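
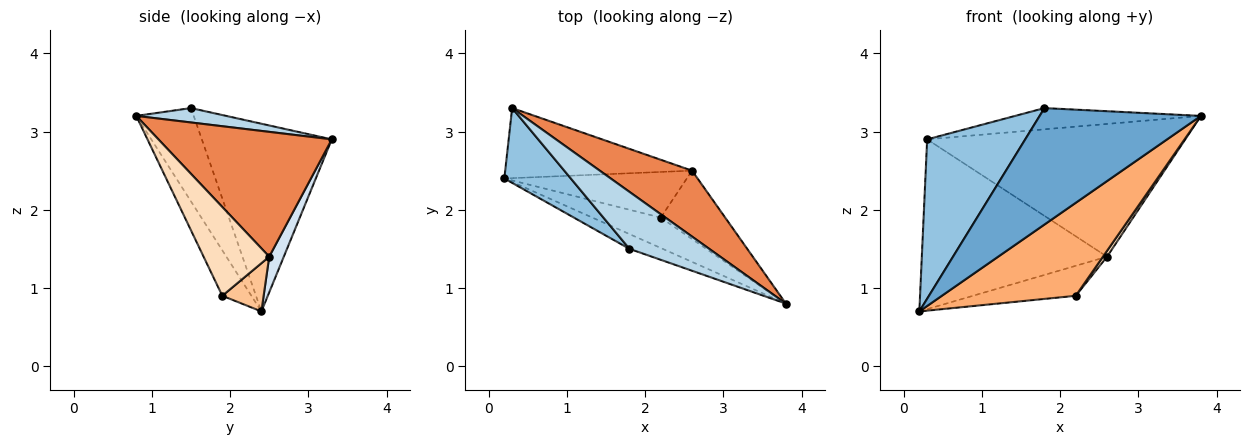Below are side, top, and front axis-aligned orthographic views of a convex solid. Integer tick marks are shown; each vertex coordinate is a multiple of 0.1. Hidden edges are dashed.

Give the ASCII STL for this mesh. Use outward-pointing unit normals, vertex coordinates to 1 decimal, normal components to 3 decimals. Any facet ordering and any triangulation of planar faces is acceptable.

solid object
 facet normal -0.333 -0.935 -0.119
  outer loop
   vertex 1.8 1.5 3.3
   vertex 0.2 2.4 0.7
   vertex 3.8 0.8 3.2
  endloop
 endfacet
 facet normal -0.768 -0.580 0.272
  outer loop
   vertex 1.8 1.5 3.3
   vertex 0.3 3.3 2.9
   vertex 0.2 2.4 0.7
  endloop
 endfacet
 facet normal 0.167 0.344 0.924
  outer loop
   vertex 1.8 1.5 3.3
   vertex 3.8 0.8 3.2
   vertex 0.3 3.3 2.9
  endloop
 endfacet
 facet normal 0.073 0.922 -0.380
  outer loop
   vertex 2.6 2.5 1.4
   vertex 0.2 2.4 0.7
   vertex 0.3 3.3 2.9
  endloop
 endfacet
 facet normal 0.516 0.767 0.381
  outer loop
   vertex 2.6 2.5 1.4
   vertex 0.3 3.3 2.9
   vertex 3.8 0.8 3.2
  endloop
 endfacet
 facet normal -0.202 -0.931 -0.304
  outer loop
   vertex 2.2 1.9 0.9
   vertex 3.8 0.8 3.2
   vertex 0.2 2.4 0.7
  endloop
 endfacet
 facet normal 0.216 0.536 -0.816
  outer loop
   vertex 2.2 1.9 0.9
   vertex 0.2 2.4 0.7
   vertex 2.6 2.5 1.4
  endloop
 endfacet
 facet normal 0.808 -0.050 -0.586
  outer loop
   vertex 2.2 1.9 0.9
   vertex 2.6 2.5 1.4
   vertex 3.8 0.8 3.2
  endloop
 endfacet
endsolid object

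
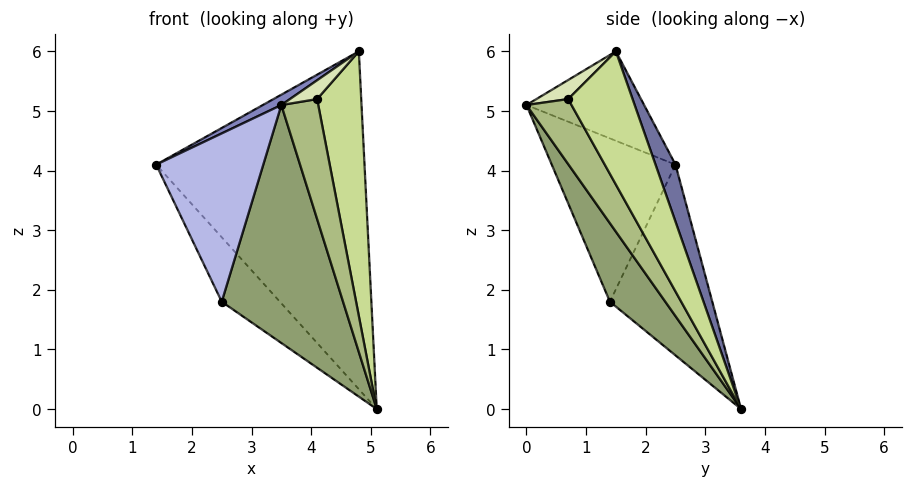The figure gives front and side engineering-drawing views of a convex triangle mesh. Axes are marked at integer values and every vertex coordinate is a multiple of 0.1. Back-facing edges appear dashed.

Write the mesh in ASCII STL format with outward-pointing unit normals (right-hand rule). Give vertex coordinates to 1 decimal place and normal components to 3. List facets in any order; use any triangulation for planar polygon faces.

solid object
 facet normal 0.090 0.939 0.333
  outer loop
   vertex 4.8 1.5 6.0
   vertex 5.1 3.6 0.0
   vertex 1.4 2.5 4.1
  endloop
 endfacet
 facet normal -0.504 -0.079 0.860
  outer loop
   vertex 4.8 1.5 6.0
   vertex 1.4 2.5 4.1
   vertex 3.5 0.0 5.1
  endloop
 endfacet
 facet normal -0.728 0.414 -0.546
  outer loop
   vertex 2.5 1.4 1.8
   vertex 1.4 2.5 4.1
   vertex 5.1 3.6 0.0
  endloop
 endfacet
 facet normal -0.755 -0.654 -0.049
  outer loop
   vertex 2.5 1.4 1.8
   vertex 3.5 0.0 5.1
   vertex 1.4 2.5 4.1
  endloop
 endfacet
 facet normal 0.370 -0.810 -0.456
  outer loop
   vertex 2.5 1.4 1.8
   vertex 5.1 3.6 0.0
   vertex 3.5 0.0 5.1
  endloop
 endfacet
 facet normal 0.758 -0.621 -0.201
  outer loop
   vertex 4.1 0.7 5.2
   vertex 3.5 0.0 5.1
   vertex 5.1 3.6 0.0
  endloop
 endfacet
 facet normal 0.815 -0.558 -0.155
  outer loop
   vertex 4.1 0.7 5.2
   vertex 5.1 3.6 0.0
   vertex 4.8 1.5 6.0
  endloop
 endfacet
 facet normal 0.760 -0.649 -0.016
  outer loop
   vertex 4.1 0.7 5.2
   vertex 4.8 1.5 6.0
   vertex 3.5 0.0 5.1
  endloop
 endfacet
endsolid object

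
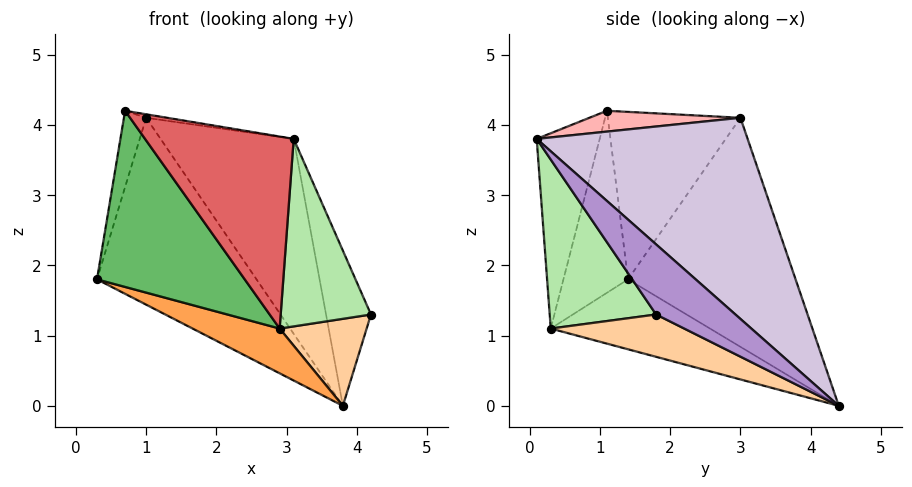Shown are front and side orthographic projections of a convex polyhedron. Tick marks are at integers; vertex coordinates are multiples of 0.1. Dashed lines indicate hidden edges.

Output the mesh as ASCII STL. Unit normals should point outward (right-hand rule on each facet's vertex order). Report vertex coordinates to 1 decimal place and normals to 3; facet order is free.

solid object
 facet normal -0.701 0.667 -0.251
  outer loop
   vertex 1.0 3.0 4.1
   vertex 3.8 4.4 0.0
   vertex 0.3 1.4 1.8
  endloop
 endfacet
 facet normal -0.970 0.163 0.182
  outer loop
   vertex 1.0 3.0 4.1
   vertex 0.3 1.4 1.8
   vertex 0.7 1.1 4.2
  endloop
 endfacet
 facet normal -0.325 -0.178 -0.929
  outer loop
   vertex 2.9 0.3 1.1
   vertex 0.3 1.4 1.8
   vertex 3.8 4.4 0.0
  endloop
 endfacet
 facet normal 0.499 -0.325 -0.804
  outer loop
   vertex 2.9 0.3 1.1
   vertex 3.8 4.4 0.0
   vertex 4.2 1.8 1.3
  endloop
 endfacet
 facet normal -0.400 -0.915 -0.048
  outer loop
   vertex 2.9 0.3 1.1
   vertex 0.7 1.1 4.2
   vertex 0.3 1.4 1.8
  endloop
 endfacet
 facet normal 0.758 -0.643 -0.104
  outer loop
   vertex 3.1 0.1 3.8
   vertex 2.9 0.3 1.1
   vertex 4.2 1.8 1.3
  endloop
 endfacet
 facet normal -0.390 -0.920 -0.039
  outer loop
   vertex 3.1 0.1 3.8
   vertex 0.7 1.1 4.2
   vertex 2.9 0.3 1.1
  endloop
 endfacet
 facet normal 0.174 0.024 0.984
  outer loop
   vertex 3.1 0.1 3.8
   vertex 1.0 3.0 4.1
   vertex 0.7 1.1 4.2
  endloop
 endfacet
 facet normal 0.707 0.400 0.583
  outer loop
   vertex 3.1 0.1 3.8
   vertex 4.2 1.8 1.3
   vertex 3.8 4.4 0.0
  endloop
 endfacet
 facet normal 0.673 0.425 0.605
  outer loop
   vertex 3.1 0.1 3.8
   vertex 3.8 4.4 0.0
   vertex 1.0 3.0 4.1
  endloop
 endfacet
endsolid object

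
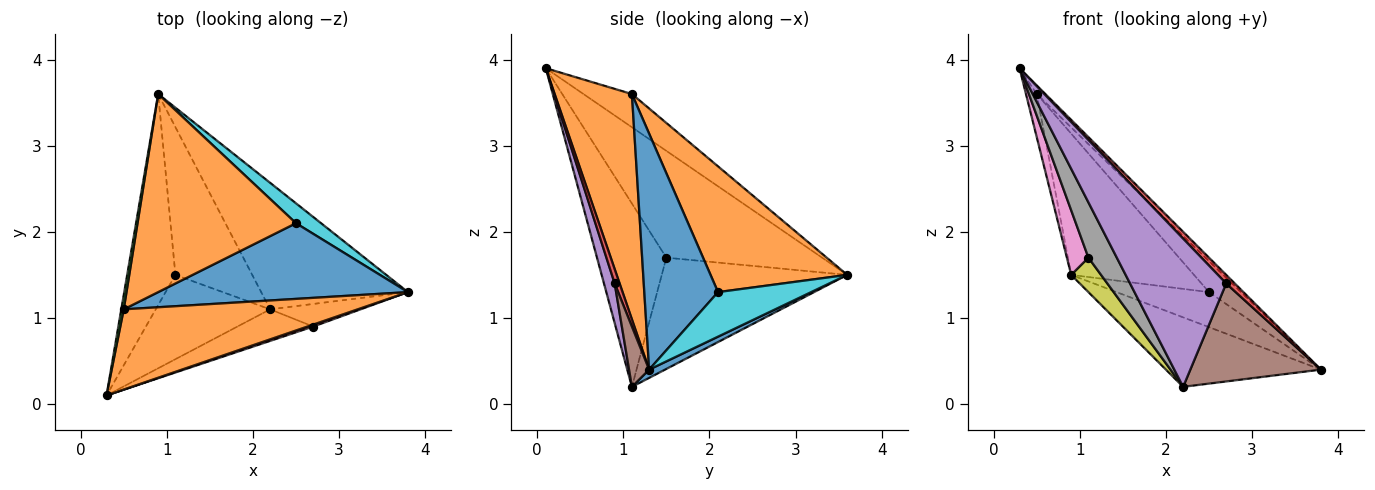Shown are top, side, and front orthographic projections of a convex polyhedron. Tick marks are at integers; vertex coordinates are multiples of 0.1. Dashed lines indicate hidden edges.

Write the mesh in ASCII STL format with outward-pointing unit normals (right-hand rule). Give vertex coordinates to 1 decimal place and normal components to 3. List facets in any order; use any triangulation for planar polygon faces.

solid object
 facet normal 0.049 0.481 -0.875
  outer loop
   vertex 2.2 1.1 0.2
   vertex 0.9 3.6 1.5
   vertex 3.8 1.3 0.4
  endloop
 endfacet
 facet normal 0.692 0.077 0.718
  outer loop
   vertex 0.5 1.1 3.6
   vertex 0.3 0.1 3.9
   vertex 3.8 1.3 0.4
  endloop
 endfacet
 facet normal -0.974 0.216 0.072
  outer loop
   vertex 0.5 1.1 3.6
   vertex 0.9 3.6 1.5
   vertex 0.3 0.1 3.9
  endloop
 endfacet
 facet normal 0.487 -0.852 0.195
  outer loop
   vertex 2.7 0.9 1.4
   vertex 3.8 1.3 0.4
   vertex 0.3 0.1 3.9
  endloop
 endfacet
 facet normal 0.108 -0.972 -0.207
  outer loop
   vertex 2.7 0.9 1.4
   vertex 0.3 0.1 3.9
   vertex 2.2 1.1 0.2
  endloop
 endfacet
 facet normal 0.148 -0.964 -0.222
  outer loop
   vertex 2.7 0.9 1.4
   vertex 2.2 1.1 0.2
   vertex 3.8 1.3 0.4
  endloop
 endfacet
 facet normal -0.904 -0.125 -0.408
  outer loop
   vertex 1.1 1.5 1.7
   vertex 0.3 0.1 3.9
   vertex 0.9 3.6 1.5
  endloop
 endfacet
 facet normal -0.801 -0.328 -0.500
  outer loop
   vertex 1.1 1.5 1.7
   vertex 2.2 1.1 0.2
   vertex 0.3 0.1 3.9
  endloop
 endfacet
 facet normal -0.816 -0.131 -0.563
  outer loop
   vertex 1.1 1.5 1.7
   vertex 0.9 3.6 1.5
   vertex 2.2 1.1 0.2
  endloop
 endfacet
 facet normal 0.659 0.654 0.371
  outer loop
   vertex 2.5 2.1 1.3
   vertex 3.8 1.3 0.4
   vertex 0.9 3.6 1.5
  endloop
 endfacet
 facet normal 0.658 0.286 0.697
  outer loop
   vertex 2.5 2.1 1.3
   vertex 0.5 1.1 3.6
   vertex 3.8 1.3 0.4
  endloop
 endfacet
 facet normal 0.543 0.488 0.684
  outer loop
   vertex 2.5 2.1 1.3
   vertex 0.9 3.6 1.5
   vertex 0.5 1.1 3.6
  endloop
 endfacet
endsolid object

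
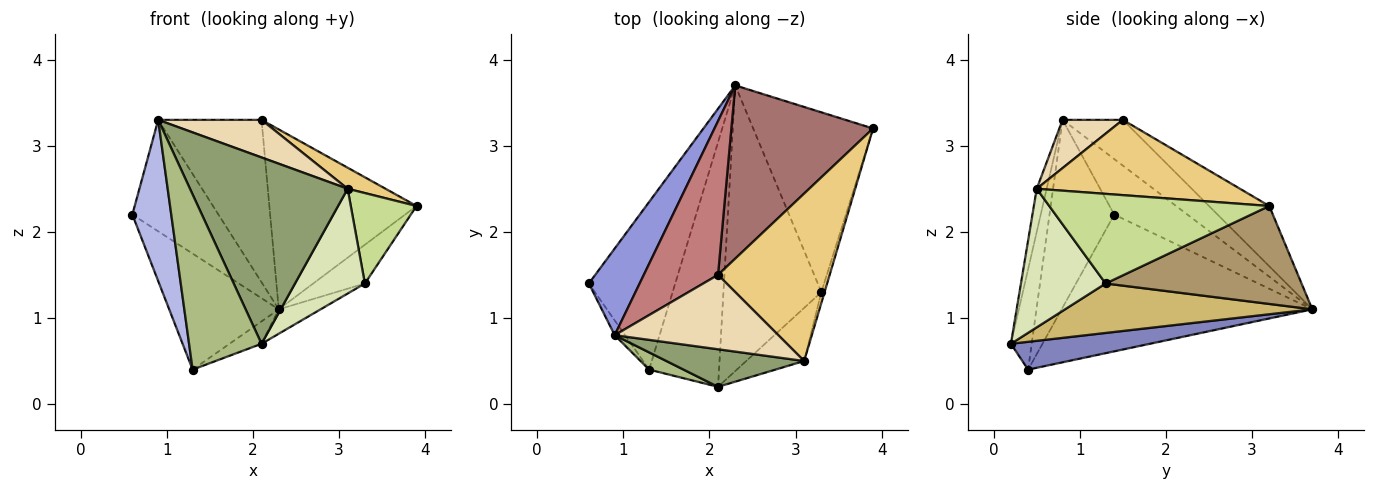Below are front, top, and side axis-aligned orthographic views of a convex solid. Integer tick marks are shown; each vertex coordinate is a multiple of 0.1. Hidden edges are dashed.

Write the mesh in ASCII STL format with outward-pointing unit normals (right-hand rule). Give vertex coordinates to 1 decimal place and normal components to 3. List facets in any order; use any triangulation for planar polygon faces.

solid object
 facet normal -0.793 0.347 -0.501
  outer loop
   vertex 1.3 0.4 0.4
   vertex 0.6 1.4 2.2
   vertex 2.3 3.7 1.1
  endloop
 endfacet
 facet normal 0.368 0.085 -0.926
  outer loop
   vertex 1.3 0.4 0.4
   vertex 2.3 3.7 1.1
   vertex 2.1 0.2 0.7
  endloop
 endfacet
 facet normal -0.557 0.656 0.510
  outer loop
   vertex 0.9 0.8 3.3
   vertex 2.3 3.7 1.1
   vertex 0.6 1.4 2.2
  endloop
 endfacet
 facet normal -0.856 -0.515 -0.047
  outer loop
   vertex 0.9 0.8 3.3
   vertex 0.6 1.4 2.2
   vertex 1.3 0.4 0.4
  endloop
 endfacet
 facet normal -0.062 -0.978 0.197
  outer loop
   vertex 0.9 0.8 3.3
   vertex 2.1 0.2 0.7
   vertex 3.1 0.5 2.5
  endloop
 endfacet
 facet normal -0.275 -0.957 0.094
  outer loop
   vertex 0.9 0.8 3.3
   vertex 1.3 0.4 0.4
   vertex 2.1 0.2 0.7
  endloop
 endfacet
 facet normal 0.958 -0.286 -0.034
  outer loop
   vertex 3.3 1.3 1.4
   vertex 3.9 3.2 2.3
   vertex 3.1 0.5 2.5
  endloop
 endfacet
 facet normal 0.734 -0.606 -0.307
  outer loop
   vertex 3.3 1.3 1.4
   vertex 3.1 0.5 2.5
   vertex 2.1 0.2 0.7
  endloop
 endfacet
 facet normal 0.624 0.165 -0.764
  outer loop
   vertex 3.3 1.3 1.4
   vertex 2.3 3.7 1.1
   vertex 3.9 3.2 2.3
  endloop
 endfacet
 facet normal 0.449 0.076 -0.890
  outer loop
   vertex 3.3 1.3 1.4
   vertex 2.1 0.2 0.7
   vertex 2.3 3.7 1.1
  endloop
 endfacet
 facet normal 0.556 -0.104 0.825
  outer loop
   vertex 2.1 1.5 3.3
   vertex 3.1 0.5 2.5
   vertex 3.9 3.2 2.3
  endloop
 endfacet
 facet normal 0.254 -0.436 0.863
  outer loop
   vertex 2.1 1.5 3.3
   vertex 0.9 0.8 3.3
   vertex 3.1 0.5 2.5
  endloop
 endfacet
 facet normal -0.283 0.691 0.665
  outer loop
   vertex 2.1 1.5 3.3
   vertex 3.9 3.2 2.3
   vertex 2.3 3.7 1.1
  endloop
 endfacet
 facet normal -0.390 0.669 0.633
  outer loop
   vertex 2.1 1.5 3.3
   vertex 2.3 3.7 1.1
   vertex 0.9 0.8 3.3
  endloop
 endfacet
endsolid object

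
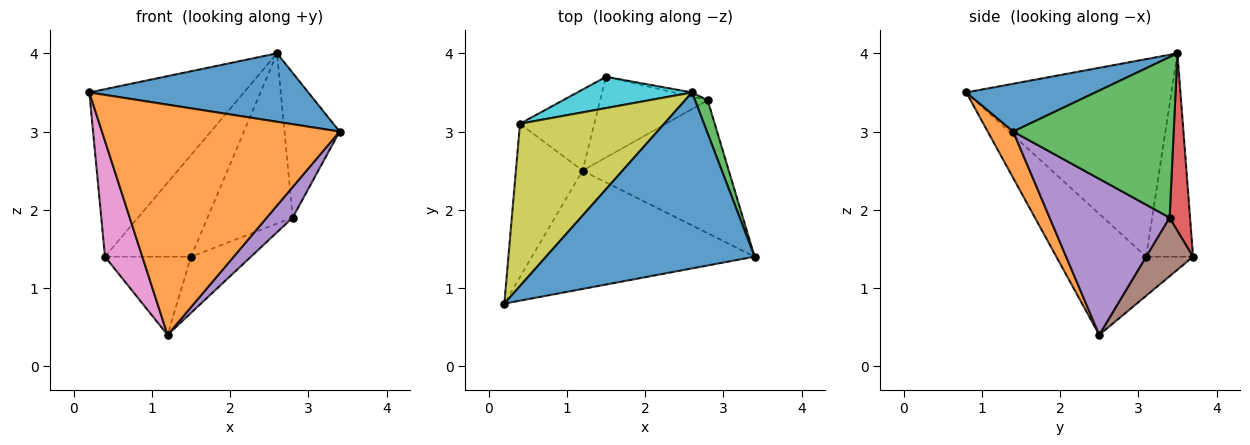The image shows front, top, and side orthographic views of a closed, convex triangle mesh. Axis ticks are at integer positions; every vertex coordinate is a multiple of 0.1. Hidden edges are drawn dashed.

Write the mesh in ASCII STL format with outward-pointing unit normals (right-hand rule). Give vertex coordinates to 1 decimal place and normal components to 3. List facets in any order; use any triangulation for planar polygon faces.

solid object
 facet normal 0.209 -0.354 0.911
  outer loop
   vertex 2.6 3.5 4.0
   vertex 0.2 0.8 3.5
   vertex 3.4 1.4 3.0
  endloop
 endfacet
 facet normal 0.095 -0.885 -0.455
  outer loop
   vertex 1.2 2.5 0.4
   vertex 3.4 1.4 3.0
   vertex 0.2 0.8 3.5
  endloop
 endfacet
 facet normal 0.943 0.324 0.074
  outer loop
   vertex 2.8 3.4 1.9
   vertex 2.6 3.5 4.0
   vertex 3.4 1.4 3.0
  endloop
 endfacet
 facet normal 0.234 0.972 -0.024
  outer loop
   vertex 2.8 3.4 1.9
   vertex 1.5 3.7 1.4
   vertex 2.6 3.5 4.0
  endloop
 endfacet
 facet normal 0.721 -0.155 -0.676
  outer loop
   vertex 2.8 3.4 1.9
   vertex 3.4 1.4 3.0
   vertex 1.2 2.5 0.4
  endloop
 endfacet
 facet normal 0.408 0.522 -0.749
  outer loop
   vertex 2.8 3.4 1.9
   vertex 1.2 2.5 0.4
   vertex 1.5 3.7 1.4
  endloop
 endfacet
 facet normal -0.823 -0.342 -0.453
  outer loop
   vertex 0.4 3.1 1.4
   vertex 1.2 2.5 0.4
   vertex 0.2 0.8 3.5
  endloop
 endfacet
 facet normal -0.354 0.649 -0.673
  outer loop
   vertex 0.4 3.1 1.4
   vertex 1.5 3.7 1.4
   vertex 1.2 2.5 0.4
  endloop
 endfacet
 facet normal -0.690 0.520 0.504
  outer loop
   vertex 0.4 3.1 1.4
   vertex 0.2 0.8 3.5
   vertex 2.6 3.5 4.0
  endloop
 endfacet
 facet normal -0.462 0.848 0.261
  outer loop
   vertex 0.4 3.1 1.4
   vertex 2.6 3.5 4.0
   vertex 1.5 3.7 1.4
  endloop
 endfacet
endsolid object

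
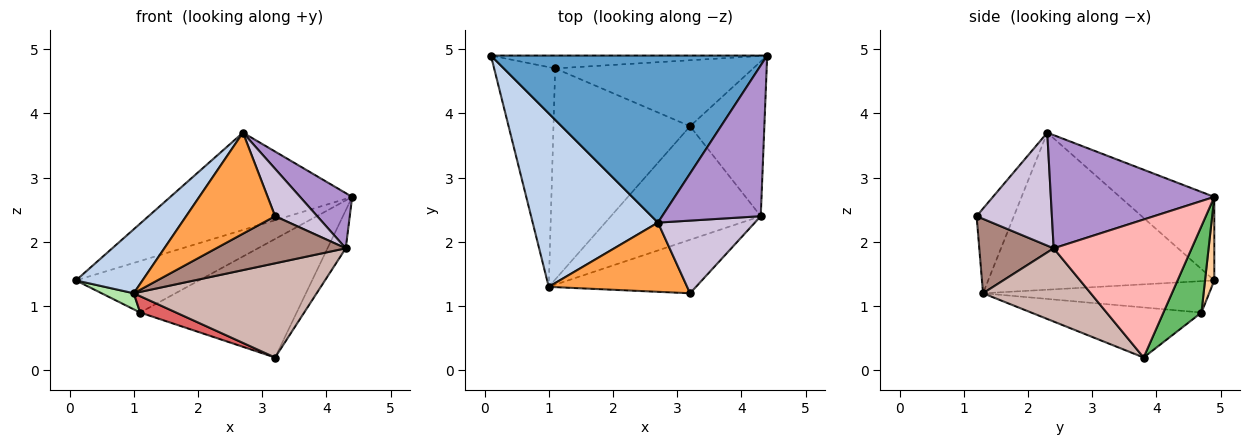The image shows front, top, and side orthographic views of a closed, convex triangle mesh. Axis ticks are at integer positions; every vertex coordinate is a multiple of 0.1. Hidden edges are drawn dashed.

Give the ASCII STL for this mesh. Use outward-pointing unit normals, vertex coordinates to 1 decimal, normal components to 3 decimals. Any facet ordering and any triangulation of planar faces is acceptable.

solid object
 facet normal -0.253 0.487 0.836
  outer loop
   vertex 2.7 2.3 3.7
   vertex 4.4 4.9 2.7
   vertex 0.1 4.9 1.4
  endloop
 endfacet
 facet normal -0.762 -0.224 0.608
  outer loop
   vertex 2.7 2.3 3.7
   vertex 0.1 4.9 1.4
   vertex 1.0 1.3 1.2
  endloop
 endfacet
 facet normal -0.327 -0.780 0.534
  outer loop
   vertex 2.7 2.3 3.7
   vertex 1.0 1.3 1.2
   vertex 3.2 1.2 2.4
  endloop
 endfacet
 facet normal 0.073 0.968 -0.241
  outer loop
   vertex 1.1 4.7 0.9
   vertex 0.1 4.9 1.4
   vertex 4.4 4.9 2.7
  endloop
 endfacet
 facet normal 0.208 0.855 -0.476
  outer loop
   vertex 1.1 4.7 0.9
   vertex 4.4 4.9 2.7
   vertex 3.2 3.8 0.2
  endloop
 endfacet
 facet normal -0.457 -0.065 -0.887
  outer loop
   vertex 1.1 4.7 0.9
   vertex 1.0 1.3 1.2
   vertex 0.1 4.9 1.4
  endloop
 endfacet
 facet normal -0.343 -0.073 -0.936
  outer loop
   vertex 1.1 4.7 0.9
   vertex 3.2 3.8 0.2
   vertex 1.0 1.3 1.2
  endloop
 endfacet
 facet normal 0.875 0.116 -0.471
  outer loop
   vertex 4.3 2.4 1.9
   vertex 3.2 3.8 0.2
   vertex 4.4 4.9 2.7
  endloop
 endfacet
 facet normal 0.733 -0.234 0.639
  outer loop
   vertex 4.3 2.4 1.9
   vertex 4.4 4.9 2.7
   vertex 2.7 2.3 3.7
  endloop
 endfacet
 facet normal 0.699 -0.391 0.599
  outer loop
   vertex 4.3 2.4 1.9
   vertex 2.7 2.3 3.7
   vertex 3.2 1.2 2.4
  endloop
 endfacet
 facet normal 0.355 -0.618 -0.702
  outer loop
   vertex 4.3 2.4 1.9
   vertex 3.2 1.2 2.4
   vertex 1.0 1.3 1.2
  endloop
 endfacet
 facet normal 0.352 -0.598 -0.720
  outer loop
   vertex 4.3 2.4 1.9
   vertex 1.0 1.3 1.2
   vertex 3.2 3.8 0.2
  endloop
 endfacet
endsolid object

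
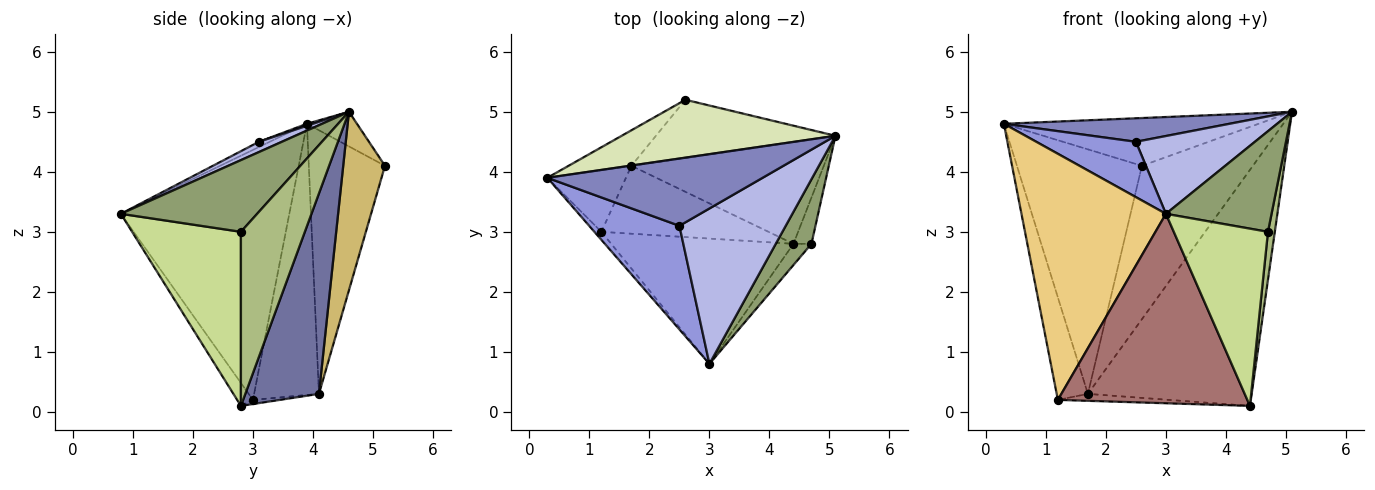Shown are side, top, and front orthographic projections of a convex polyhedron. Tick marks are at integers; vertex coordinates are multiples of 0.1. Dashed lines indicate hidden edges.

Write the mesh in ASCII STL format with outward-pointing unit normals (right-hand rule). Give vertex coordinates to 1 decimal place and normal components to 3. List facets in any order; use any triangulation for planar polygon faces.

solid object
 facet normal 0.382 0.849 -0.366
  outer loop
   vertex 1.7 4.1 0.3
   vertex 5.1 4.6 5.0
   vertex 4.4 2.8 0.1
  endloop
 endfacet
 facet normal 0.009 -0.330 0.944
  outer loop
   vertex 2.5 3.1 4.5
   vertex 5.1 4.6 5.0
   vertex 0.3 3.9 4.8
  endloop
 endfacet
 facet normal -0.051 -0.471 0.881
  outer loop
   vertex 2.5 3.1 4.5
   vertex 0.3 3.9 4.8
   vertex 3.0 0.8 3.3
  endloop
 endfacet
 facet normal 0.086 -0.446 0.891
  outer loop
   vertex 2.5 3.1 4.5
   vertex 3.0 0.8 3.3
   vertex 5.1 4.6 5.0
  endloop
 endfacet
 facet normal 0.735 -0.570 0.366
  outer loop
   vertex 4.7 2.8 3.0
   vertex 5.1 4.6 5.0
   vertex 3.0 0.8 3.3
  endloop
 endfacet
 facet normal 0.989 -0.106 -0.102
  outer loop
   vertex 4.7 2.8 3.0
   vertex 4.4 2.8 0.1
   vertex 5.1 4.6 5.0
  endloop
 endfacet
 facet normal 0.754 -0.652 -0.078
  outer loop
   vertex 4.7 2.8 3.0
   vertex 3.0 0.8 3.3
   vertex 4.4 2.8 0.1
  endloop
 endfacet
 facet normal -0.124 0.631 0.765
  outer loop
   vertex 2.6 5.2 4.1
   vertex 0.3 3.9 4.8
   vertex 5.1 4.6 5.0
  endloop
 endfacet
 facet normal -0.516 0.847 -0.123
  outer loop
   vertex 2.6 5.2 4.1
   vertex 1.7 4.1 0.3
   vertex 0.3 3.9 4.8
  endloop
 endfacet
 facet normal 0.332 0.882 -0.334
  outer loop
   vertex 2.6 5.2 4.1
   vertex 5.1 4.6 5.0
   vertex 1.7 4.1 0.3
  endloop
 endfacet
 facet normal -0.759 -0.651 -0.021
  outer loop
   vertex 1.2 3.0 0.2
   vertex 3.0 0.8 3.3
   vertex 0.3 3.9 4.8
  endloop
 endfacet
 facet normal -0.872 0.419 -0.253
  outer loop
   vertex 1.2 3.0 0.2
   vertex 0.3 3.9 4.8
   vertex 1.7 4.1 0.3
  endloop
 endfacet
 facet normal -0.069 -0.832 -0.550
  outer loop
   vertex 1.2 3.0 0.2
   vertex 4.4 2.8 0.1
   vertex 3.0 0.8 3.3
  endloop
 endfacet
 facet normal -0.025 0.102 -0.995
  outer loop
   vertex 1.2 3.0 0.2
   vertex 1.7 4.1 0.3
   vertex 4.4 2.8 0.1
  endloop
 endfacet
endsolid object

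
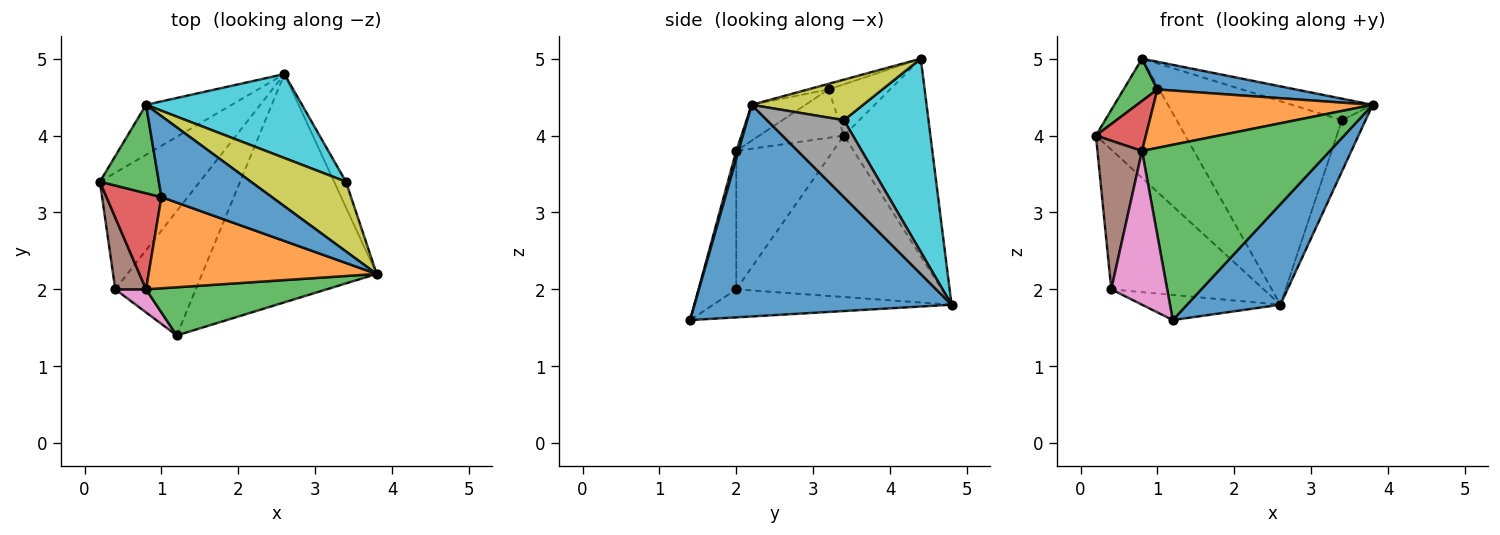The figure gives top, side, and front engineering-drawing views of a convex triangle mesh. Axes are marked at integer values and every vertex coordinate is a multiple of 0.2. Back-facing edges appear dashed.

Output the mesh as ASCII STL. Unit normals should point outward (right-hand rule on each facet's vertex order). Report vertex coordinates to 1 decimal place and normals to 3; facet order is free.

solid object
 facet normal 0.743 -0.270 -0.613
  outer loop
   vertex 1.2 1.4 1.6
   vertex 2.6 4.8 1.8
   vertex 3.8 2.2 4.4
  endloop
 endfacet
 facet normal -0.666 0.688 -0.289
  outer loop
   vertex 0.8 4.4 5.0
   vertex 2.6 4.8 1.8
   vertex 0.2 3.4 4.0
  endloop
 endfacet
 facet normal 0.011 -0.964 0.265
  outer loop
   vertex 0.8 2.0 3.8
   vertex 1.2 1.4 1.6
   vertex 3.8 2.2 4.4
  endloop
 endfacet
 facet normal -0.719 0.533 -0.445
  outer loop
   vertex 0.4 2.0 2.0
   vertex 0.2 3.4 4.0
   vertex 2.6 4.8 1.8
  endloop
 endfacet
 facet normal -0.323 0.188 -0.928
  outer loop
   vertex 0.4 2.0 2.0
   vertex 2.6 4.8 1.8
   vertex 1.2 1.4 1.6
  endloop
 endfacet
 facet normal -0.890 -0.410 0.198
  outer loop
   vertex 0.4 2.0 2.0
   vertex 0.8 2.0 3.8
   vertex 0.2 3.4 4.0
  endloop
 endfacet
 facet normal -0.555 -0.823 0.123
  outer loop
   vertex 0.4 2.0 2.0
   vertex 1.2 1.4 1.6
   vertex 0.8 2.0 3.8
  endloop
 endfacet
 facet normal 0.946 0.291 -0.145
  outer loop
   vertex 3.4 3.4 4.2
   vertex 3.8 2.2 4.4
   vertex 2.6 4.8 1.8
  endloop
 endfacet
 facet normal 0.377 0.273 0.885
  outer loop
   vertex 3.4 3.4 4.2
   vertex 0.8 4.4 5.0
   vertex 3.8 2.2 4.4
  endloop
 endfacet
 facet normal 0.428 0.836 0.345
  outer loop
   vertex 3.4 3.4 4.2
   vertex 2.6 4.8 1.8
   vertex 0.8 4.4 5.0
  endloop
 endfacet
 facet normal -0.048 -0.323 0.945
  outer loop
   vertex 1.0 3.2 4.6
   vertex 3.8 2.2 4.4
   vertex 0.8 4.4 5.0
  endloop
 endfacet
 facet normal -0.131 -0.535 0.835
  outer loop
   vertex 1.0 3.2 4.6
   vertex 0.8 2.0 3.8
   vertex 3.8 2.2 4.4
  endloop
 endfacet
 facet normal -0.617 -0.339 0.710
  outer loop
   vertex 1.0 3.2 4.6
   vertex 0.8 4.4 5.0
   vertex 0.2 3.4 4.0
  endloop
 endfacet
 facet normal -0.615 -0.364 0.699
  outer loop
   vertex 1.0 3.2 4.6
   vertex 0.2 3.4 4.0
   vertex 0.8 2.0 3.8
  endloop
 endfacet
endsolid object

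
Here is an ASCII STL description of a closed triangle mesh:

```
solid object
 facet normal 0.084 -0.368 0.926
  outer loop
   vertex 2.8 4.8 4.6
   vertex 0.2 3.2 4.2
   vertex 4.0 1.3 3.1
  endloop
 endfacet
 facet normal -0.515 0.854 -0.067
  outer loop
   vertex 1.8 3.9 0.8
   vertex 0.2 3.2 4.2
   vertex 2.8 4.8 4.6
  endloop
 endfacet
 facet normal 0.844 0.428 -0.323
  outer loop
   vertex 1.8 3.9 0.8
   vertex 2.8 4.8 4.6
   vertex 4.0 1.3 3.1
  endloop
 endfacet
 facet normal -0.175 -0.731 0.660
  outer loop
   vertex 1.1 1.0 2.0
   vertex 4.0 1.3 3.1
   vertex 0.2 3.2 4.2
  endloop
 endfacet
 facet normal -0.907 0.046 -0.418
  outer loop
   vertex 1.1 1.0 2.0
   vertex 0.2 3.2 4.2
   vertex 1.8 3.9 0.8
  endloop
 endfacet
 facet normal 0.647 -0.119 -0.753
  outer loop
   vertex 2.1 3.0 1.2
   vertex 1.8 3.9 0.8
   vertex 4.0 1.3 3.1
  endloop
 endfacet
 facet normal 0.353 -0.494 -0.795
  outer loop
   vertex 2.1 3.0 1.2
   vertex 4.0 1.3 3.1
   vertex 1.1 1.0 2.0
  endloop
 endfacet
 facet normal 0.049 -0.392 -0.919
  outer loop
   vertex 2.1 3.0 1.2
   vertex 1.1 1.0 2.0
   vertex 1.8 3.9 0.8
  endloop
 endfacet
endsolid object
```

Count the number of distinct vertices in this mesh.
6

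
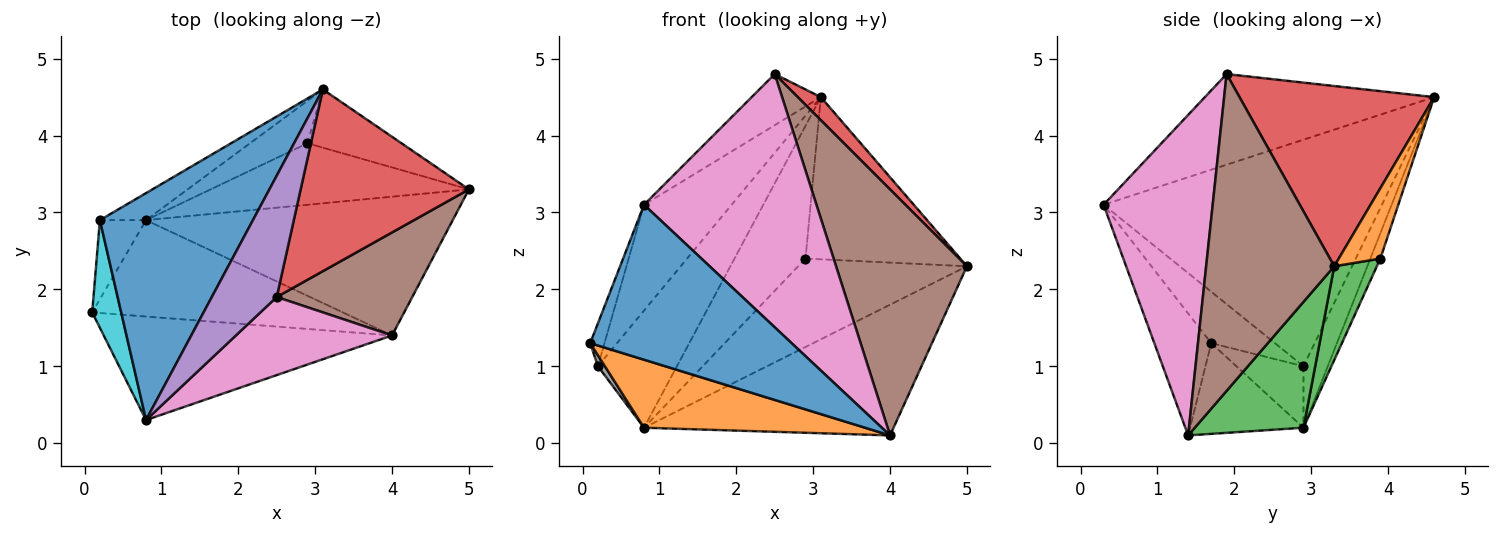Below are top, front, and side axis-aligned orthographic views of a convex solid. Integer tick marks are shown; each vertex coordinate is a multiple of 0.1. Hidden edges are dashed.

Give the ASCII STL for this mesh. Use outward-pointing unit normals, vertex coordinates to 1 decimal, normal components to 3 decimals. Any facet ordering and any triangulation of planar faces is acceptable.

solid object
 facet normal -0.229 -0.810 -0.541
  outer loop
   vertex 4.0 1.4 0.1
   vertex 0.8 0.3 3.1
   vertex 0.1 1.7 1.3
  endloop
 endfacet
 facet normal -0.284 -0.553 -0.784
  outer loop
   vertex 0.8 2.9 0.2
   vertex 4.0 1.4 0.1
   vertex 0.1 1.7 1.3
  endloop
 endfacet
 facet normal 0.286 0.657 -0.697
  outer loop
   vertex 0.8 2.9 0.2
   vertex 5.0 3.3 2.3
   vertex 4.0 1.4 0.1
  endloop
 endfacet
 facet normal 0.728 -0.086 0.680
  outer loop
   vertex 2.5 1.9 4.8
   vertex 5.0 3.3 2.3
   vertex 3.1 4.6 4.5
  endloop
 endfacet
 facet normal -0.790 0.238 0.565
  outer loop
   vertex 2.5 1.9 4.8
   vertex 3.1 4.6 4.5
   vertex 0.8 0.3 3.1
  endloop
 endfacet
 facet normal 0.670 -0.685 0.287
  outer loop
   vertex 2.5 1.9 4.8
   vertex 4.0 1.4 0.1
   vertex 5.0 3.3 2.3
  endloop
 endfacet
 facet normal 0.517 -0.818 0.252
  outer loop
   vertex 2.5 1.9 4.8
   vertex 0.8 0.3 3.1
   vertex 4.0 1.4 0.1
  endloop
 endfacet
 facet normal -0.797 -0.083 -0.598
  outer loop
   vertex 0.2 2.9 1.0
   vertex 0.8 2.9 0.2
   vertex 0.1 1.7 1.3
  endloop
 endfacet
 facet normal -0.287 0.933 -0.215
  outer loop
   vertex 0.2 2.9 1.0
   vertex 3.1 4.6 4.5
   vertex 0.8 2.9 0.2
  endloop
 endfacet
 facet normal -0.855 0.192 0.482
  outer loop
   vertex 0.2 2.9 1.0
   vertex 0.1 1.7 1.3
   vertex 0.8 0.3 3.1
  endloop
 endfacet
 facet normal -0.802 0.252 0.542
  outer loop
   vertex 0.2 2.9 1.0
   vertex 0.8 0.3 3.1
   vertex 3.1 4.6 4.5
  endloop
 endfacet
 facet normal 0.245 0.912 -0.328
  outer loop
   vertex 2.9 3.9 2.4
   vertex 3.1 4.6 4.5
   vertex 5.0 3.3 2.3
  endloop
 endfacet
 facet normal 0.203 0.804 -0.559
  outer loop
   vertex 2.9 3.9 2.4
   vertex 5.0 3.3 2.3
   vertex 0.8 2.9 0.2
  endloop
 endfacet
 facet normal -0.133 0.944 -0.302
  outer loop
   vertex 2.9 3.9 2.4
   vertex 0.8 2.9 0.2
   vertex 3.1 4.6 4.5
  endloop
 endfacet
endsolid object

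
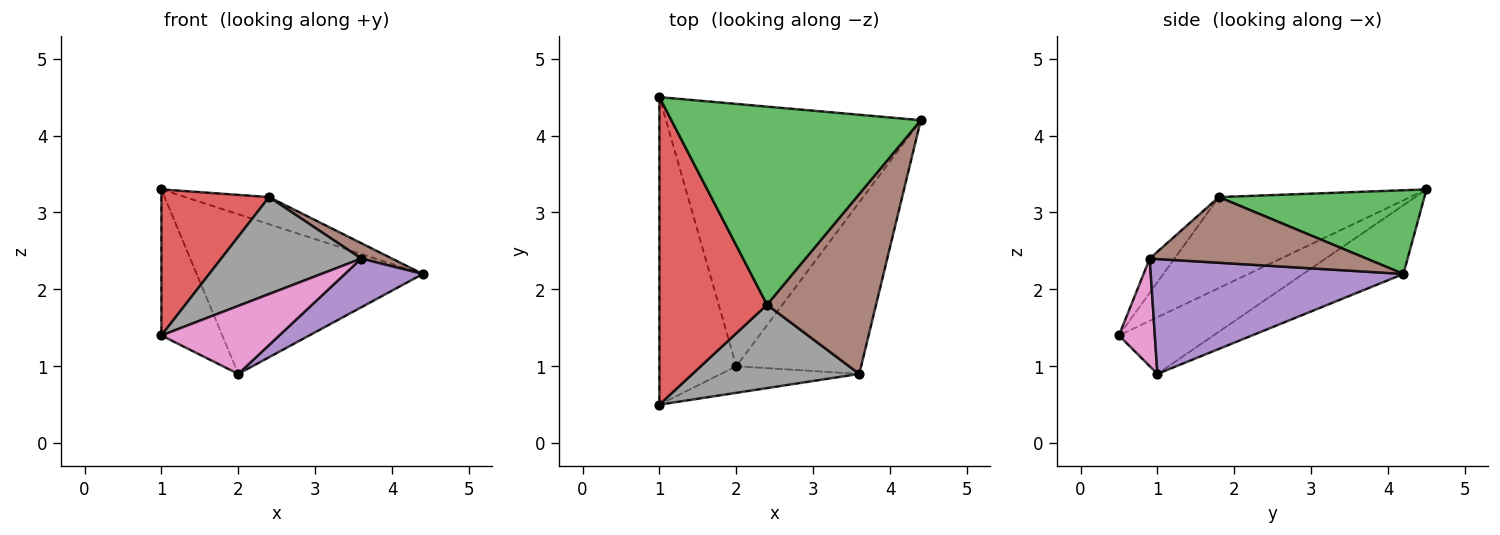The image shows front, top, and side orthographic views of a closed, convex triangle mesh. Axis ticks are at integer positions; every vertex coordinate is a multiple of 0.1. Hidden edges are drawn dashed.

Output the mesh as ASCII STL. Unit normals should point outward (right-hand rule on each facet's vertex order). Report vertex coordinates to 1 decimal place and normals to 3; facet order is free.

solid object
 facet normal -0.225 0.507 -0.832
  outer loop
   vertex 2.0 1.0 0.9
   vertex 1.0 4.5 3.3
   vertex 4.4 4.2 2.2
  endloop
 endfacet
 facet normal -0.554 0.357 -0.752
  outer loop
   vertex 2.0 1.0 0.9
   vertex 1.0 0.5 1.4
   vertex 1.0 4.5 3.3
  endloop
 endfacet
 facet normal 0.316 0.129 0.940
  outer loop
   vertex 2.4 1.8 3.2
   vertex 4.4 4.2 2.2
   vertex 1.0 4.5 3.3
  endloop
 endfacet
 facet normal -0.607 -0.341 0.718
  outer loop
   vertex 2.4 1.8 3.2
   vertex 1.0 4.5 3.3
   vertex 1.0 0.5 1.4
  endloop
 endfacet
 facet normal 0.663 -0.204 -0.720
  outer loop
   vertex 3.6 0.9 2.4
   vertex 2.0 1.0 0.9
   vertex 4.4 4.2 2.2
  endloop
 endfacet
 facet normal 0.515 -0.073 0.854
  outer loop
   vertex 3.6 0.9 2.4
   vertex 4.4 4.2 2.2
   vertex 2.4 1.8 3.2
  endloop
 endfacet
 facet normal 0.273 -0.896 -0.351
  outer loop
   vertex 3.6 0.9 2.4
   vertex 1.0 0.5 1.4
   vertex 2.0 1.0 0.9
  endloop
 endfacet
 facet normal -0.133 -0.752 0.646
  outer loop
   vertex 3.6 0.9 2.4
   vertex 2.4 1.8 3.2
   vertex 1.0 0.5 1.4
  endloop
 endfacet
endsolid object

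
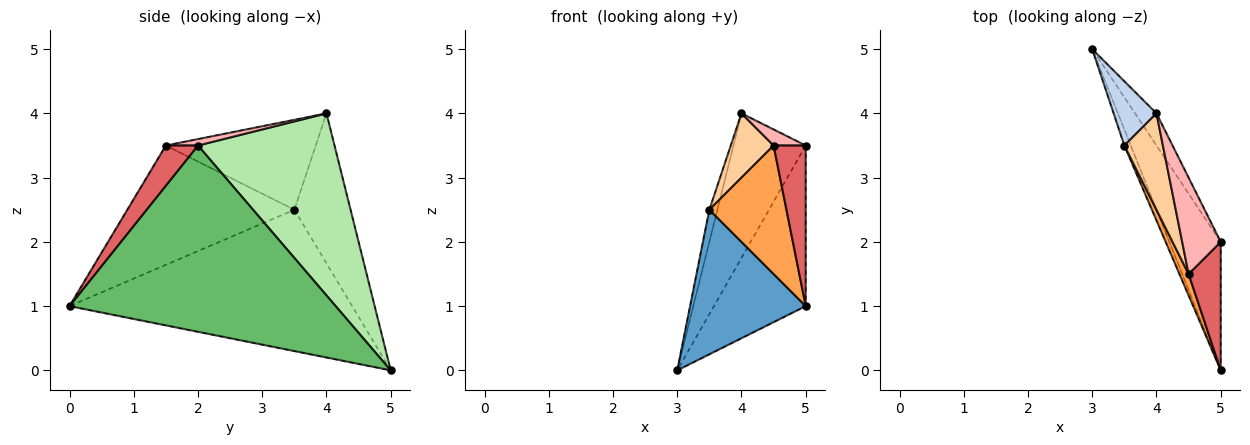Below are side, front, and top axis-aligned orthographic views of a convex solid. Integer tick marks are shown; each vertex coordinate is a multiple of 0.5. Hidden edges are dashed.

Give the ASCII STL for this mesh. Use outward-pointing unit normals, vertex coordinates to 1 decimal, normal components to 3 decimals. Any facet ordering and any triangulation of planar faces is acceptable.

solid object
 facet normal -0.925 -0.378 -0.042
  outer loop
   vertex 3.5 3.5 2.5
   vertex 3.0 5.0 0.0
   vertex 5.0 0.0 1.0
  endloop
 endfacet
 facet normal -0.953 0.136 0.272
  outer loop
   vertex 3.5 3.5 2.5
   vertex 4.0 4.0 4.0
   vertex 3.0 5.0 0.0
  endloop
 endfacet
 facet normal -0.906 -0.418 0.070
  outer loop
   vertex 4.5 1.5 3.5
   vertex 3.5 3.5 2.5
   vertex 5.0 0.0 1.0
  endloop
 endfacet
 facet normal -0.889 -0.254 0.381
  outer loop
   vertex 4.5 1.5 3.5
   vertex 4.0 4.0 4.0
   vertex 3.5 3.5 2.5
  endloop
 endfacet
 facet normal 0.915 0.315 -0.252
  outer loop
   vertex 5.0 2.0 3.5
   vertex 5.0 0.0 1.0
   vertex 3.0 5.0 0.0
  endloop
 endfacet
 facet normal 0.879 0.465 -0.103
  outer loop
   vertex 5.0 2.0 3.5
   vertex 3.0 5.0 0.0
   vertex 4.0 4.0 4.0
  endloop
 endfacet
 facet normal 0.615 -0.615 0.492
  outer loop
   vertex 5.0 2.0 3.5
   vertex 4.5 1.5 3.5
   vertex 5.0 0.0 1.0
  endloop
 endfacet
 facet normal 0.162 -0.162 0.973
  outer loop
   vertex 5.0 2.0 3.5
   vertex 4.0 4.0 4.0
   vertex 4.5 1.5 3.5
  endloop
 endfacet
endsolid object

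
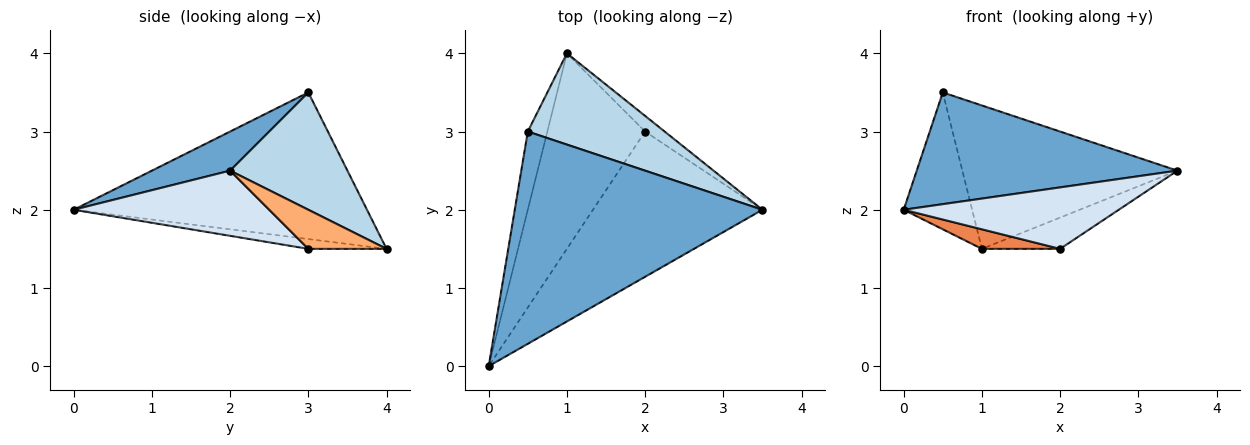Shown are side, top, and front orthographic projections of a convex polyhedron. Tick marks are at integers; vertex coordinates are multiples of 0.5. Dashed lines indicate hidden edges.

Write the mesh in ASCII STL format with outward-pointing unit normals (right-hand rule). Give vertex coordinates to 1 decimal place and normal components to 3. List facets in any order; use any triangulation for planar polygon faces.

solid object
 facet normal 0.138 -0.461 0.876
  outer loop
   vertex 0.5 3.0 3.5
   vertex 0.0 0.0 2.0
   vertex 3.5 2.0 2.5
  endloop
 endfacet
 facet normal -0.966 0.225 -0.129
  outer loop
   vertex 0.5 3.0 3.5
   vertex 1.0 4.0 1.5
   vertex 0.0 0.0 2.0
  endloop
 endfacet
 facet normal 0.418 0.766 0.488
  outer loop
   vertex 0.5 3.0 3.5
   vertex 3.5 2.0 2.5
   vertex 1.0 4.0 1.5
  endloop
 endfacet
 facet normal 0.334 -0.367 -0.868
  outer loop
   vertex 2.0 3.0 1.5
   vertex 3.5 2.0 2.5
   vertex 0.0 0.0 2.0
  endloop
 endfacet
 facet normal -0.099 -0.099 -0.990
  outer loop
   vertex 2.0 3.0 1.5
   vertex 0.0 0.0 2.0
   vertex 1.0 4.0 1.5
  endloop
 endfacet
 facet normal 0.667 0.667 -0.333
  outer loop
   vertex 2.0 3.0 1.5
   vertex 1.0 4.0 1.5
   vertex 3.5 2.0 2.5
  endloop
 endfacet
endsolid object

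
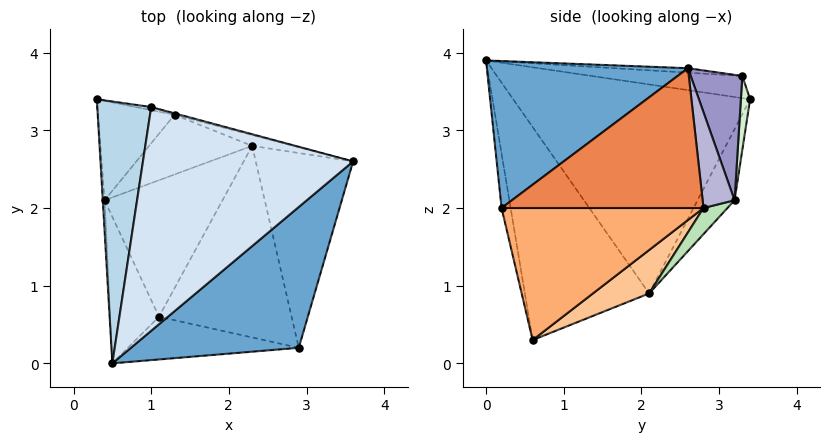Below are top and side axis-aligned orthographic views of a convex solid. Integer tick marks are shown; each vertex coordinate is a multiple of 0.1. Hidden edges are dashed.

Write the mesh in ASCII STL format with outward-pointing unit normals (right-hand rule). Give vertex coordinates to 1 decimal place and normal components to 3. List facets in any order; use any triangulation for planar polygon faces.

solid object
 facet normal 0.525 -0.603 0.600
  outer loop
   vertex 2.9 0.2 2.0
   vertex 3.6 2.6 3.8
   vertex 0.5 0.0 3.9
  endloop
 endfacet
 facet normal -0.055 -0.983 -0.173
  outer loop
   vertex 2.9 0.2 2.0
   vertex 0.5 0.0 3.9
   vertex 1.1 0.6 0.3
  endloop
 endfacet
 facet normal -0.378 0.113 0.919
  outer loop
   vertex 1.0 3.3 3.7
   vertex 0.3 3.4 3.4
   vertex 0.5 0.0 3.9
  endloop
 endfacet
 facet normal -0.021 0.064 0.998
  outer loop
   vertex 1.0 3.3 3.7
   vertex 0.5 0.0 3.9
   vertex 3.6 2.6 3.8
  endloop
 endfacet
 facet normal 0.806 0.186 -0.562
  outer loop
   vertex 2.3 2.8 2.0
   vertex 3.6 2.6 3.8
   vertex 2.9 0.2 2.0
  endloop
 endfacet
 facet normal 0.696 0.161 -0.699
  outer loop
   vertex 2.3 2.8 2.0
   vertex 2.9 0.2 2.0
   vertex 1.1 0.6 0.3
  endloop
 endfacet
 facet normal 0.305 0.473 -0.827
  outer loop
   vertex 0.4 2.1 0.9
   vertex 2.3 2.8 2.0
   vertex 1.1 0.6 0.3
  endloop
 endfacet
 facet normal -0.998 -0.060 -0.009
  outer loop
   vertex 0.4 2.1 0.9
   vertex 0.5 0.0 3.9
   vertex 0.3 3.4 3.4
  endloop
 endfacet
 facet normal -0.915 -0.343 -0.210
  outer loop
   vertex 0.4 2.1 0.9
   vertex 1.1 0.6 0.3
   vertex 0.5 0.0 3.9
  endloop
 endfacet
 facet normal -0.404 0.805 -0.435
  outer loop
   vertex 1.3 3.2 2.1
   vertex 0.4 2.1 0.9
   vertex 0.3 3.4 3.4
  endloop
 endfacet
 facet normal 0.187 0.651 -0.736
  outer loop
   vertex 1.3 3.2 2.1
   vertex 2.3 2.8 2.0
   vertex 0.4 2.1 0.9
  endloop
 endfacet
 facet normal 0.155 0.987 -0.033
  outer loop
   vertex 1.3 3.2 2.1
   vertex 0.3 3.4 3.4
   vertex 1.0 3.3 3.7
  endloop
 endfacet
 facet normal 0.260 0.965 -0.012
  outer loop
   vertex 1.3 3.2 2.1
   vertex 1.0 3.3 3.7
   vertex 3.6 2.6 3.8
  endloop
 endfacet
 facet normal 0.354 0.923 -0.153
  outer loop
   vertex 1.3 3.2 2.1
   vertex 3.6 2.6 3.8
   vertex 2.3 2.8 2.0
  endloop
 endfacet
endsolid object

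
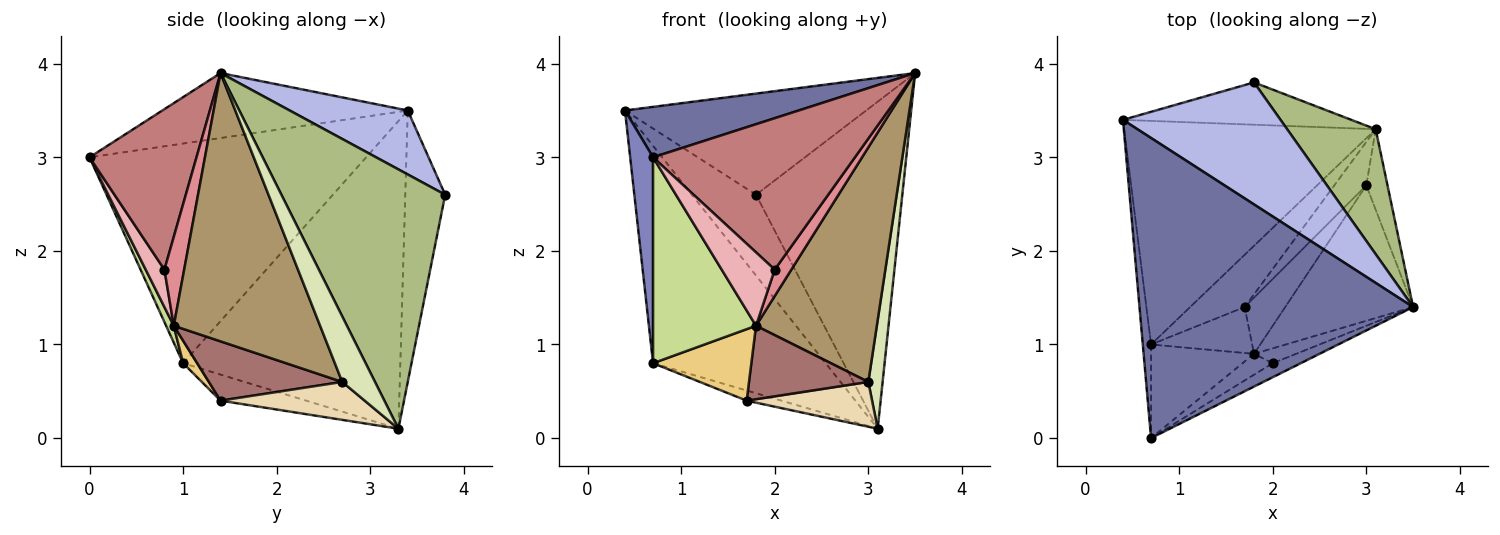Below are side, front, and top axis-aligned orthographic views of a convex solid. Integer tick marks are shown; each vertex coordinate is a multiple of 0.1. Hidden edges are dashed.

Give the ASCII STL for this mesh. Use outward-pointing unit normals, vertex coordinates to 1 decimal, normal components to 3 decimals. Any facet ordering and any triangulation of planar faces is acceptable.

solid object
 facet normal -0.228 -0.161 0.960
  outer loop
   vertex 0.7 0.0 3.0
   vertex 3.5 1.4 3.9
   vertex 0.4 3.4 3.5
  endloop
 endfacet
 facet normal -0.996 -0.082 -0.037
  outer loop
   vertex 0.7 1.0 0.8
   vertex 0.7 0.0 3.0
   vertex 0.4 3.4 3.5
  endloop
 endfacet
 facet normal -0.659 0.524 -0.539
  outer loop
   vertex 0.7 1.0 0.8
   vertex 0.4 3.4 3.5
   vertex 3.1 3.3 0.1
  endloop
 endfacet
 facet normal 0.298 0.609 0.735
  outer loop
   vertex 1.8 3.8 2.6
   vertex 0.4 3.4 3.5
   vertex 3.5 1.4 3.9
  endloop
 endfacet
 facet normal -0.483 0.776 -0.406
  outer loop
   vertex 1.8 3.8 2.6
   vertex 3.1 3.3 0.1
   vertex 0.4 3.4 3.5
  endloop
 endfacet
 facet normal 0.723 0.646 0.247
  outer loop
   vertex 1.8 3.8 2.6
   vertex 3.5 1.4 3.9
   vertex 3.1 3.3 0.1
  endloop
 endfacet
 facet normal 0.068 -0.908 -0.413
  outer loop
   vertex 1.8 0.9 1.2
   vertex 0.7 0.0 3.0
   vertex 0.7 1.0 0.8
  endloop
 endfacet
 facet normal 0.879 -0.383 -0.284
  outer loop
   vertex 3.0 2.7 0.6
   vertex 3.1 3.3 0.1
   vertex 3.5 1.4 3.9
  endloop
 endfacet
 facet normal 0.724 -0.598 -0.345
  outer loop
   vertex 3.0 2.7 0.6
   vertex 3.5 1.4 3.9
   vertex 1.8 0.9 1.2
  endloop
 endfacet
 facet normal -0.425 0.172 -0.889
  outer loop
   vertex 1.7 1.4 0.4
   vertex 0.7 1.0 0.8
   vertex 3.1 3.3 0.1
  endloop
 endfacet
 facet normal 0.119 -0.835 -0.537
  outer loop
   vertex 1.7 1.4 0.4
   vertex 1.8 0.9 1.2
   vertex 0.7 1.0 0.8
  endloop
 endfacet
 facet normal 0.636 -0.554 -0.537
  outer loop
   vertex 1.7 1.4 0.4
   vertex 3.1 3.3 0.1
   vertex 3.0 2.7 0.6
  endloop
 endfacet
 facet normal 0.664 -0.594 -0.454
  outer loop
   vertex 1.7 1.4 0.4
   vertex 3.0 2.7 0.6
   vertex 1.8 0.9 1.2
  endloop
 endfacet
 facet normal 0.467 -0.881 -0.082
  outer loop
   vertex 2.0 0.8 1.8
   vertex 3.5 1.4 3.9
   vertex 0.7 0.0 3.0
  endloop
 endfacet
 facet normal 0.719 -0.606 -0.341
  outer loop
   vertex 2.0 0.8 1.8
   vertex 1.8 0.9 1.2
   vertex 3.5 1.4 3.9
  endloop
 endfacet
 facet normal 0.321 -0.911 -0.259
  outer loop
   vertex 2.0 0.8 1.8
   vertex 0.7 0.0 3.0
   vertex 1.8 0.9 1.2
  endloop
 endfacet
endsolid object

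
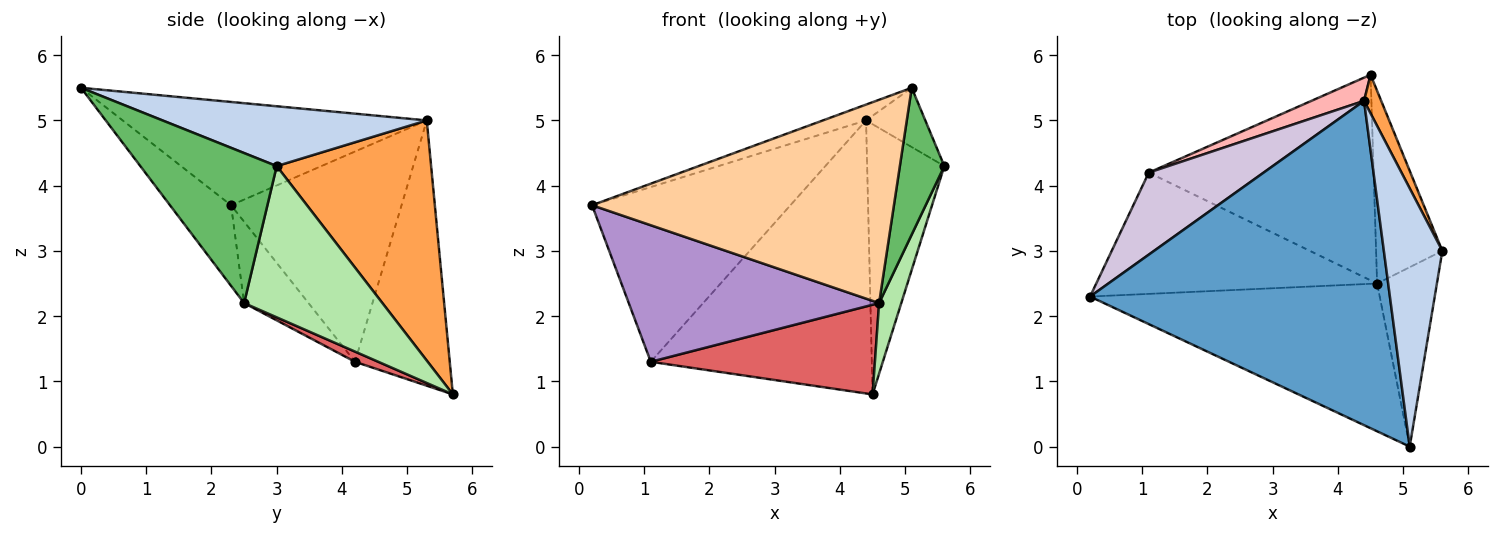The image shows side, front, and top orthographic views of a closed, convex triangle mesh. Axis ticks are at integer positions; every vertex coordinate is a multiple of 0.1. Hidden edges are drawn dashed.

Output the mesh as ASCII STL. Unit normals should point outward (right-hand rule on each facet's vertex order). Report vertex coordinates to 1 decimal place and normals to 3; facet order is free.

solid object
 facet normal -0.325 0.046 0.944
  outer loop
   vertex 4.4 5.3 5.0
   vertex 0.2 2.3 3.7
   vertex 5.1 0.0 5.5
  endloop
 endfacet
 facet normal 0.706 0.158 0.690
  outer loop
   vertex 4.4 5.3 5.0
   vertex 5.1 0.0 5.5
   vertex 5.6 3.0 4.3
  endloop
 endfacet
 facet normal 0.893 0.446 0.064
  outer loop
   vertex 4.4 5.3 5.0
   vertex 5.6 3.0 4.3
   vertex 4.5 5.7 0.8
  endloop
 endfacet
 facet normal -0.162 -0.798 -0.580
  outer loop
   vertex 4.6 2.5 2.2
   vertex 5.1 0.0 5.5
   vertex 0.2 2.3 3.7
  endloop
 endfacet
 facet normal 0.889 -0.290 -0.354
  outer loop
   vertex 4.6 2.5 2.2
   vertex 5.6 3.0 4.3
   vertex 5.1 0.0 5.5
  endloop
 endfacet
 facet normal 0.906 -0.145 -0.397
  outer loop
   vertex 4.6 2.5 2.2
   vertex 4.5 5.7 0.8
   vertex 5.6 3.0 4.3
  endloop
 endfacet
 facet normal 0.042 -0.399 -0.916
  outer loop
   vertex 1.1 4.2 1.3
   vertex 4.5 5.7 0.8
   vertex 4.6 2.5 2.2
  endloop
 endfacet
 facet normal -0.393 0.916 0.078
  outer loop
   vertex 1.1 4.2 1.3
   vertex 4.4 5.3 5.0
   vertex 4.5 5.7 0.8
  endloop
 endfacet
 facet normal -0.189 -0.734 -0.652
  outer loop
   vertex 1.1 4.2 1.3
   vertex 4.6 2.5 2.2
   vertex 0.2 2.3 3.7
  endloop
 endfacet
 facet normal -0.614 0.714 0.335
  outer loop
   vertex 1.1 4.2 1.3
   vertex 0.2 2.3 3.7
   vertex 4.4 5.3 5.0
  endloop
 endfacet
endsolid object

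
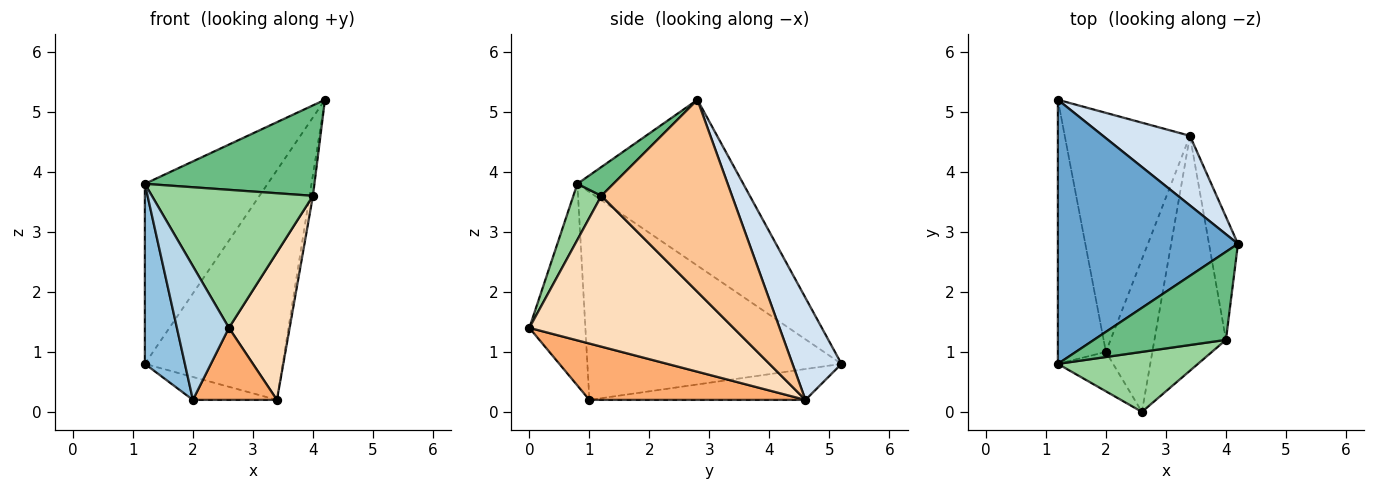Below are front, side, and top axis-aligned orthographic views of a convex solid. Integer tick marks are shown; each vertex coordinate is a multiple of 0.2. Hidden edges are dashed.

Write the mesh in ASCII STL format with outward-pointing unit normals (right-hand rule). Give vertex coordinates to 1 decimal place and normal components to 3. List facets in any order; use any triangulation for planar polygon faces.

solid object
 facet normal -0.606 0.448 0.657
  outer loop
   vertex 1.2 0.8 3.8
   vertex 4.2 2.8 5.2
   vertex 1.2 5.2 0.8
  endloop
 endfacet
 facet normal -0.963 -0.152 -0.222
  outer loop
   vertex 1.2 0.8 3.8
   vertex 1.2 5.2 0.8
   vertex 2.0 1.0 0.2
  endloop
 endfacet
 facet normal -0.718 -0.667 -0.197
  outer loop
   vertex 1.2 0.8 3.8
   vertex 2.0 1.0 0.2
   vertex 2.6 0.0 1.4
  endloop
 endfacet
 facet normal 0.322 0.906 0.275
  outer loop
   vertex 3.4 4.6 0.2
   vertex 1.2 5.2 0.8
   vertex 4.2 2.8 5.2
  endloop
 endfacet
 facet normal -0.238 0.093 -0.967
  outer loop
   vertex 3.4 4.6 0.2
   vertex 2.0 1.0 0.2
   vertex 1.2 5.2 0.8
  endloop
 endfacet
 facet normal 0.739 -0.287 -0.609
  outer loop
   vertex 3.4 4.6 0.2
   vertex 2.6 0.0 1.4
   vertex 2.0 1.0 0.2
  endloop
 endfacet
 facet normal 0.989 0.025 -0.149
  outer loop
   vertex 4.0 1.2 3.6
   vertex 3.4 4.6 0.2
   vertex 4.2 2.8 5.2
  endloop
 endfacet
 facet normal 0.873 -0.260 -0.414
  outer loop
   vertex 4.0 1.2 3.6
   vertex 2.6 0.0 1.4
   vertex 3.4 4.6 0.2
  endloop
 endfacet
 facet normal 0.150 -0.708 0.690
  outer loop
   vertex 4.0 1.2 3.6
   vertex 4.2 2.8 5.2
   vertex 1.2 0.8 3.8
  endloop
 endfacet
 facet normal 0.157 -0.906 0.394
  outer loop
   vertex 4.0 1.2 3.6
   vertex 1.2 0.8 3.8
   vertex 2.6 0.0 1.4
  endloop
 endfacet
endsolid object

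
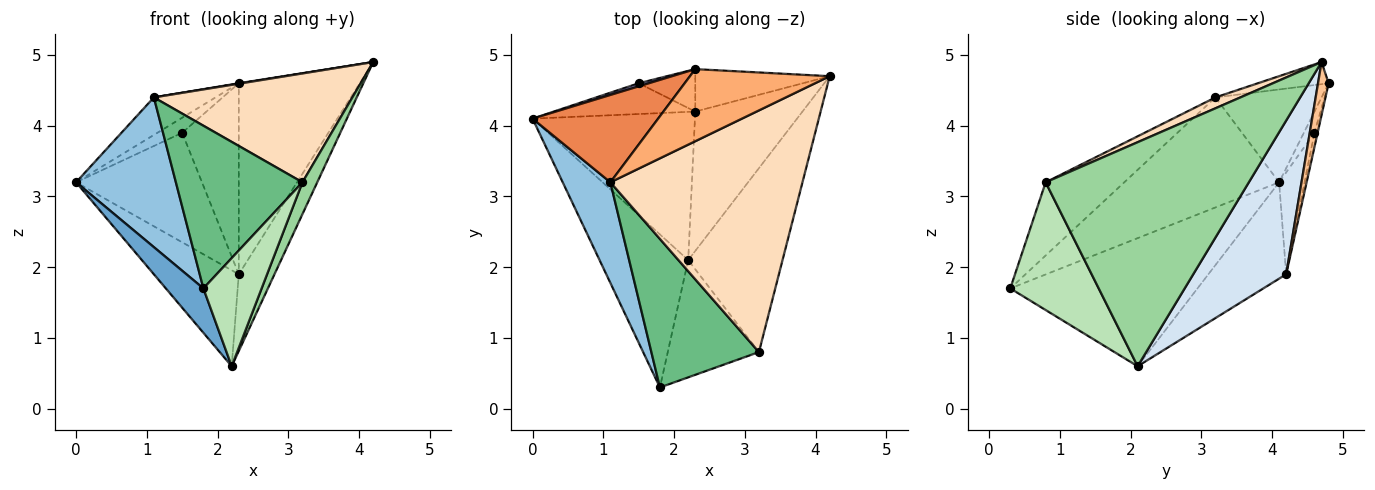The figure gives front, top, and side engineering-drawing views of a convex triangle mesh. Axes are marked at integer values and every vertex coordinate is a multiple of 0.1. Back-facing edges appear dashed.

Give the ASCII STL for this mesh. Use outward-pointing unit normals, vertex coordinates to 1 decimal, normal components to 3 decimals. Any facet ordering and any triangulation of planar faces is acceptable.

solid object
 facet normal -0.811 -0.163 -0.561
  outer loop
   vertex 2.2 2.1 0.6
   vertex 1.8 0.3 1.7
   vertex 0.0 4.1 3.2
  endloop
 endfacet
 facet normal -0.790 -0.509 0.342
  outer loop
   vertex 1.1 3.2 4.4
   vertex 0.0 4.1 3.2
   vertex 1.8 0.3 1.7
  endloop
 endfacet
 facet normal -0.446 0.486 -0.751
  outer loop
   vertex 2.3 4.2 1.9
   vertex 2.2 2.1 0.6
   vertex 0.0 4.1 3.2
  endloop
 endfacet
 facet normal 0.782 0.300 -0.546
  outer loop
   vertex 2.3 4.2 1.9
   vertex 4.2 4.7 4.9
   vertex 2.2 2.1 0.6
  endloop
 endfacet
 facet normal -0.562 0.326 0.760
  outer loop
   vertex 2.3 4.8 4.6
   vertex 0.0 4.1 3.2
   vertex 1.1 3.2 4.4
  endloop
 endfacet
 facet normal -0.156 -0.006 0.988
  outer loop
   vertex 2.3 4.8 4.6
   vertex 1.1 3.2 4.4
   vertex 4.2 4.7 4.9
  endloop
 endfacet
 facet normal 0.085 0.973 -0.216
  outer loop
   vertex 2.3 4.8 4.6
   vertex 4.2 4.7 4.9
   vertex 2.3 4.2 1.9
  endloop
 endfacet
 facet normal 0.052 -0.410 0.911
  outer loop
   vertex 3.2 0.8 3.2
   vertex 4.2 4.7 4.9
   vertex 1.1 3.2 4.4
  endloop
 endfacet
 facet normal -0.417 -0.671 0.613
  outer loop
   vertex 3.2 0.8 3.2
   vertex 1.1 3.2 4.4
   vertex 1.8 0.3 1.7
  endloop
 endfacet
 facet normal 0.920 -0.067 -0.387
  outer loop
   vertex 3.2 0.8 3.2
   vertex 2.2 2.1 0.6
   vertex 4.2 4.7 4.9
  endloop
 endfacet
 facet normal 0.717 -0.472 -0.512
  outer loop
   vertex 3.2 0.8 3.2
   vertex 1.8 0.3 1.7
   vertex 2.2 2.1 0.6
  endloop
 endfacet
 facet normal -0.191 0.945 -0.265
  outer loop
   vertex 1.5 4.6 3.9
   vertex 2.3 4.2 1.9
   vertex 0.0 4.1 3.2
  endloop
 endfacet
 facet normal -0.387 0.903 0.184
  outer loop
   vertex 1.5 4.6 3.9
   vertex 0.0 4.1 3.2
   vertex 2.3 4.8 4.6
  endloop
 endfacet
 facet normal -0.054 0.975 -0.217
  outer loop
   vertex 1.5 4.6 3.9
   vertex 2.3 4.8 4.6
   vertex 2.3 4.2 1.9
  endloop
 endfacet
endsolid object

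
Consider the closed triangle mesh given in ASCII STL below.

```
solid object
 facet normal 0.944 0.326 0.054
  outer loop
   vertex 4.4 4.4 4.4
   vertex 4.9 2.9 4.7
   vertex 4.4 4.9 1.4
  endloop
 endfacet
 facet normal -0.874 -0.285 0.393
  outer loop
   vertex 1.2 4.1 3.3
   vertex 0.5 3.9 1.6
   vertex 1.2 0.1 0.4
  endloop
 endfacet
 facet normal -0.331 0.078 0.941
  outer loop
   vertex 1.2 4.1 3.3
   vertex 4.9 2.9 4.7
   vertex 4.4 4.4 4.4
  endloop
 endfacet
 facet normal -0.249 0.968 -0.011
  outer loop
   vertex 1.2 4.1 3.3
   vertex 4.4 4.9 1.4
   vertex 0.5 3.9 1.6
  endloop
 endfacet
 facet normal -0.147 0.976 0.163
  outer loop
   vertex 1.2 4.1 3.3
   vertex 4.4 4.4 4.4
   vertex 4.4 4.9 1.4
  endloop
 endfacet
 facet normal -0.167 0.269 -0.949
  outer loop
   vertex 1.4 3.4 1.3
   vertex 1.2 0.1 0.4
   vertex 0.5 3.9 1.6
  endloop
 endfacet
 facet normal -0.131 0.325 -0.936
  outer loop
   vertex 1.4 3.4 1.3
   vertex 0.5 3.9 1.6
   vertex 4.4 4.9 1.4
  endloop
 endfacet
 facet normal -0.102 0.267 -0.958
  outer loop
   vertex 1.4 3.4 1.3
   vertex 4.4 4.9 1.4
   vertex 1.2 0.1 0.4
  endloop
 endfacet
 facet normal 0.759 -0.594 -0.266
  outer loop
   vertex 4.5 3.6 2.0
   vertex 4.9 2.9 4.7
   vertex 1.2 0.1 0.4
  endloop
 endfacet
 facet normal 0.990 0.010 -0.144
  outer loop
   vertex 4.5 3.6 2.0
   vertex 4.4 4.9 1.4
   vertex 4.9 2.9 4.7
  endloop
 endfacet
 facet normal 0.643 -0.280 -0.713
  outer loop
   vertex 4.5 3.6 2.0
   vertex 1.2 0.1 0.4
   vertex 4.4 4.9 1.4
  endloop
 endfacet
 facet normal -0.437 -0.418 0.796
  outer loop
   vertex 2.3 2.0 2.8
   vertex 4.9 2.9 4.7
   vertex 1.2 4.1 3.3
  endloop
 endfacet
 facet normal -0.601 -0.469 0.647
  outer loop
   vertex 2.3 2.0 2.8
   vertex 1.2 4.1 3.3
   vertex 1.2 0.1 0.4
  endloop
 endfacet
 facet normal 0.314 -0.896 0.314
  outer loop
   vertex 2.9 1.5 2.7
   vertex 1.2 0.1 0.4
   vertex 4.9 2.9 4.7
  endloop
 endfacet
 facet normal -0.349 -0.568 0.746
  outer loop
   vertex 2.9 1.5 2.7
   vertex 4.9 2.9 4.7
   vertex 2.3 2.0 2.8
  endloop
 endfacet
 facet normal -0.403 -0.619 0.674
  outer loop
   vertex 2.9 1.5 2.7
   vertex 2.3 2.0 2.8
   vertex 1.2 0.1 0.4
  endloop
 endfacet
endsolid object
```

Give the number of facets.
16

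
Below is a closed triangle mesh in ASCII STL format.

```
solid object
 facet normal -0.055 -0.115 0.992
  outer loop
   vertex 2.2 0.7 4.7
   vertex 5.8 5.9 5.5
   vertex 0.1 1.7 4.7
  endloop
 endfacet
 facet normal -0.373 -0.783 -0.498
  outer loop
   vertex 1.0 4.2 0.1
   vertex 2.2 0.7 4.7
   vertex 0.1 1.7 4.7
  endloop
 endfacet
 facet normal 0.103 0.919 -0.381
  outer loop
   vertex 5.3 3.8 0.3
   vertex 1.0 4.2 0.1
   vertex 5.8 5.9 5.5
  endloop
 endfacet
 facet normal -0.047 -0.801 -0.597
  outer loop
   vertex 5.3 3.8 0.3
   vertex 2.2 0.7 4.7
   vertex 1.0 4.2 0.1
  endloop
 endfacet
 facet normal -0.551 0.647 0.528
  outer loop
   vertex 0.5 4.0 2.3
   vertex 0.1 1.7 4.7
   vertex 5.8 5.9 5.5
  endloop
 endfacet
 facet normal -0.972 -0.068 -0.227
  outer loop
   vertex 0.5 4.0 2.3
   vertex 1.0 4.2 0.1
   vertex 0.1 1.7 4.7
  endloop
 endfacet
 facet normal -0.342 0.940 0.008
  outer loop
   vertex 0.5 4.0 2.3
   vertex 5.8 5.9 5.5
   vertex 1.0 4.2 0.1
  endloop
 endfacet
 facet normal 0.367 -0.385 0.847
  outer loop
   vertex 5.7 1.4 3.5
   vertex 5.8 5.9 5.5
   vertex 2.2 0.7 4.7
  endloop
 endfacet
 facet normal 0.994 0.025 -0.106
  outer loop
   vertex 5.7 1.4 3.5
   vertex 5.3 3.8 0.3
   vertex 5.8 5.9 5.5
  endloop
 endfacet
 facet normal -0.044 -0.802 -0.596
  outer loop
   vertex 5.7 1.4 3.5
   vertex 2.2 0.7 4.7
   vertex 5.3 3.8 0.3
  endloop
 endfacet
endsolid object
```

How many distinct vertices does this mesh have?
7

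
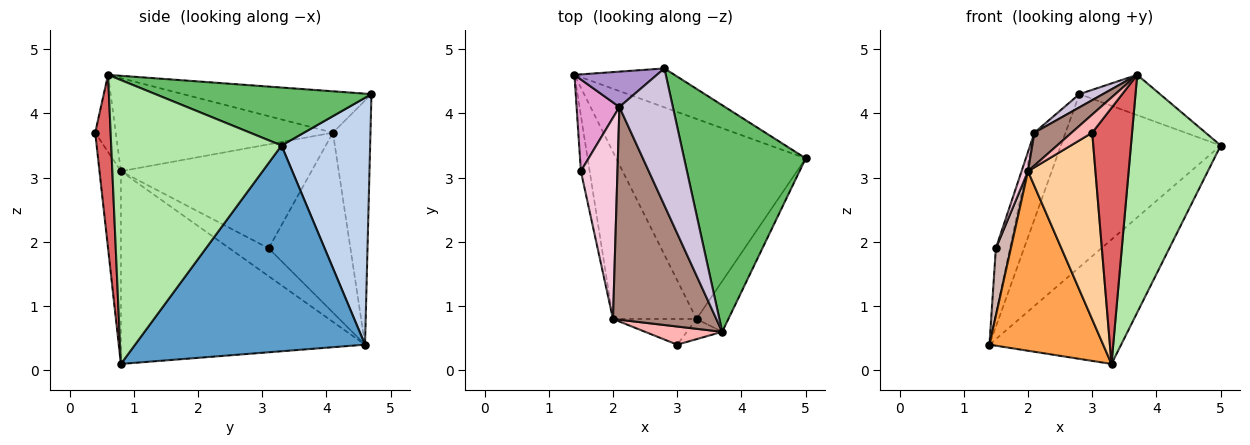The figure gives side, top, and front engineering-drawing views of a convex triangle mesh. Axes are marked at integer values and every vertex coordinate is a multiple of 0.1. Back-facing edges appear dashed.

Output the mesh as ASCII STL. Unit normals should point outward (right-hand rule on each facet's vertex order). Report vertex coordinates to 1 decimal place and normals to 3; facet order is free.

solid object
 facet normal 0.678 0.388 -0.624
  outer loop
   vertex 3.3 0.8 0.1
   vertex 1.4 4.6 0.4
   vertex 5.0 3.3 3.5
  endloop
 endfacet
 facet normal 0.476 0.858 -0.193
  outer loop
   vertex 2.8 4.7 4.3
   vertex 5.0 3.3 3.5
   vertex 1.4 4.6 0.4
  endloop
 endfacet
 facet normal -0.844 -0.393 -0.366
  outer loop
   vertex 2.0 0.8 3.1
   vertex 1.4 4.6 0.4
   vertex 3.3 0.8 0.1
  endloop
 endfacet
 facet normal -0.300 -0.945 -0.130
  outer loop
   vertex 2.0 0.8 3.1
   vertex 3.3 0.8 0.1
   vertex 3.0 0.4 3.7
  endloop
 endfacet
 facet normal 0.425 0.158 0.891
  outer loop
   vertex 3.7 0.6 4.6
   vertex 5.0 3.3 3.5
   vertex 2.8 4.7 4.3
  endloop
 endfacet
 facet normal 0.880 -0.464 -0.099
  outer loop
   vertex 3.7 0.6 4.6
   vertex 3.3 0.8 0.1
   vertex 5.0 3.3 3.5
  endloop
 endfacet
 facet normal 0.360 -0.930 -0.073
  outer loop
   vertex 3.7 0.6 4.6
   vertex 3.0 0.4 3.7
   vertex 3.3 0.8 0.1
  endloop
 endfacet
 facet normal -0.577 -0.577 0.577
  outer loop
   vertex 3.7 0.6 4.6
   vertex 2.0 0.8 3.1
   vertex 3.0 0.4 3.7
  endloop
 endfacet
 facet normal -0.745 0.618 0.252
  outer loop
   vertex 2.1 4.1 3.7
   vertex 2.8 4.7 4.3
   vertex 1.4 4.6 0.4
  endloop
 endfacet
 facet normal -0.610 -0.076 0.788
  outer loop
   vertex 2.1 4.1 3.7
   vertex 3.7 0.6 4.6
   vertex 2.8 4.7 4.3
  endloop
 endfacet
 facet normal -0.665 -0.114 0.738
  outer loop
   vertex 2.1 4.1 3.7
   vertex 2.0 0.8 3.1
   vertex 3.7 0.6 4.6
  endloop
 endfacet
 facet normal -0.896 -0.342 -0.282
  outer loop
   vertex 1.5 3.1 1.9
   vertex 1.4 4.6 0.4
   vertex 2.0 0.8 3.1
  endloop
 endfacet
 facet normal -0.960 0.164 0.228
  outer loop
   vertex 1.5 3.1 1.9
   vertex 2.1 4.1 3.7
   vertex 1.4 4.6 0.4
  endloop
 endfacet
 facet normal -0.943 -0.032 0.332
  outer loop
   vertex 1.5 3.1 1.9
   vertex 2.0 0.8 3.1
   vertex 2.1 4.1 3.7
  endloop
 endfacet
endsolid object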